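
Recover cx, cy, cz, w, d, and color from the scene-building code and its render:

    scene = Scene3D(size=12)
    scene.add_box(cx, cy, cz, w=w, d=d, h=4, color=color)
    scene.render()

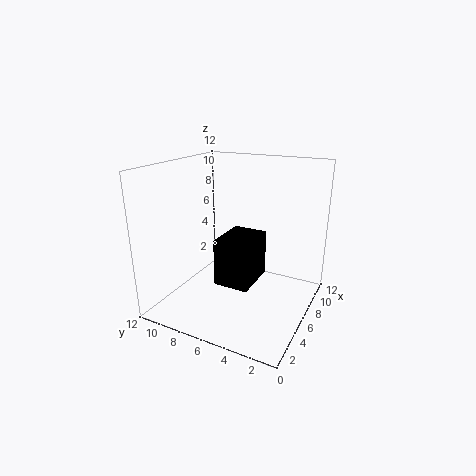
cx = 4.5; cy = 4.5; cz = 2; w = 4; d = 3; color = 'black'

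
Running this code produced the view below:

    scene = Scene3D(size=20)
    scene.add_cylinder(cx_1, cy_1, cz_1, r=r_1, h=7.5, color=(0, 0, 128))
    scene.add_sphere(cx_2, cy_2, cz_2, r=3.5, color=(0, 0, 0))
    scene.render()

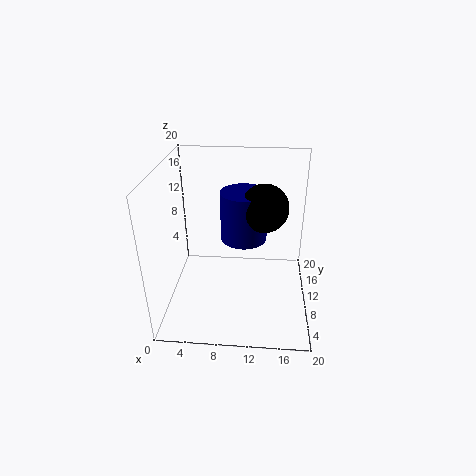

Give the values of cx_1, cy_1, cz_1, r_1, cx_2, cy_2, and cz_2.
cx_1 = 10.5
cy_1 = 14.5
cz_1 = 7.5
r_1 = 3.5
cx_2 = 13.5
cy_2 = 13.5
cz_2 = 13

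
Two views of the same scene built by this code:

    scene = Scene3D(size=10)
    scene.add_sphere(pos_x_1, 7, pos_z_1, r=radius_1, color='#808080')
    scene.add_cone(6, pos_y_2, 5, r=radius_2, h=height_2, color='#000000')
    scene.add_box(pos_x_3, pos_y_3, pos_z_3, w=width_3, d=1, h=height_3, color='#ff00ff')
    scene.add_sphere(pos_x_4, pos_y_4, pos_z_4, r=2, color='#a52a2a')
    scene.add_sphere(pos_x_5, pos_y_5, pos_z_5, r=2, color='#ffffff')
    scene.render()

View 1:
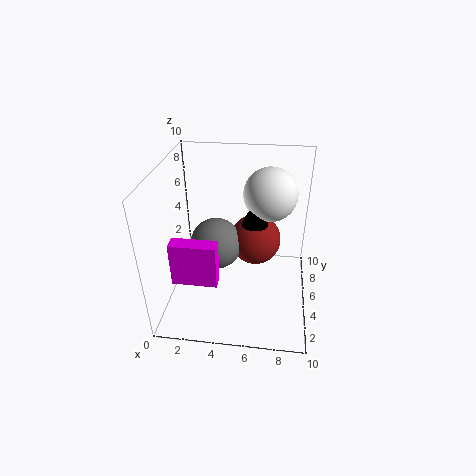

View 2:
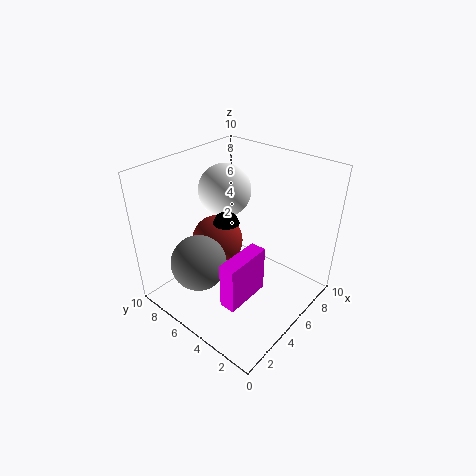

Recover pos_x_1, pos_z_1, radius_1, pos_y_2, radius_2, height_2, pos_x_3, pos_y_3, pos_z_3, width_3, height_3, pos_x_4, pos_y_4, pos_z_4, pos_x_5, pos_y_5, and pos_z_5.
pos_x_1 = 3, pos_z_1 = 3, radius_1 = 2, pos_y_2 = 7, radius_2 = 1, height_2 = 2, pos_x_3 = 1, pos_y_3 = 2, pos_z_3 = 3, width_3 = 3, height_3 = 3, pos_x_4 = 6, pos_y_4 = 8, pos_z_4 = 3, pos_x_5 = 7, pos_y_5 = 8, pos_z_5 = 7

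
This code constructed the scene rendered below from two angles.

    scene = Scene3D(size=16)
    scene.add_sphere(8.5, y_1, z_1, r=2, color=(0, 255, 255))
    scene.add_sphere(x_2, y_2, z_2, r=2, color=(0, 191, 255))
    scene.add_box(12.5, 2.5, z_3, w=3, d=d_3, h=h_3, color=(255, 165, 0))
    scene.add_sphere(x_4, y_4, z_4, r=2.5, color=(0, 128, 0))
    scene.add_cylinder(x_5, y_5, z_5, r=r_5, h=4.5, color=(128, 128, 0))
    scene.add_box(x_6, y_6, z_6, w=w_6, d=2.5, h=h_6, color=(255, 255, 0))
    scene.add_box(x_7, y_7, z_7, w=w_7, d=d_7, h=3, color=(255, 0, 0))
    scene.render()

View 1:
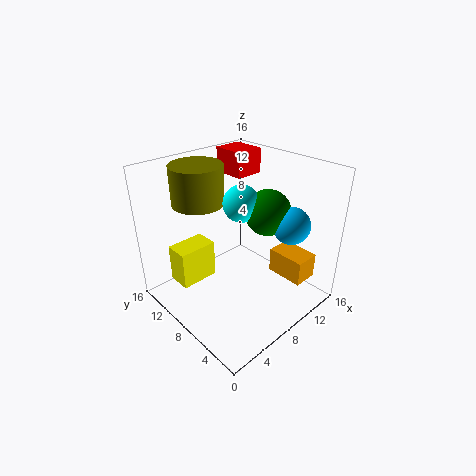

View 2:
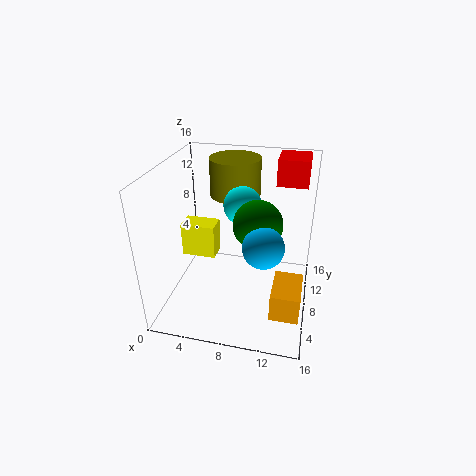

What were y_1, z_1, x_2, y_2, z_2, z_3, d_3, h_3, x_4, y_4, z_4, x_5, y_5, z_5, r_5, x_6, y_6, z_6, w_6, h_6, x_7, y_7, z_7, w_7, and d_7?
y_1 = 8, z_1 = 12, x_2 = 11.5, y_2 = 3.5, z_2 = 10, z_3 = 2, d_3 = 4.5, h_3 = 3, x_4 = 10.5, y_4 = 6, z_4 = 11, x_5 = 6.5, y_5 = 13, z_5 = 11, r_5 = 3, x_6 = 1, y_6 = 8.5, z_6 = 4.5, w_6 = 4, h_6 = 4, x_7 = 11.5, y_7 = 11.5, z_7 = 13, w_7 = 3.5, d_7 = 4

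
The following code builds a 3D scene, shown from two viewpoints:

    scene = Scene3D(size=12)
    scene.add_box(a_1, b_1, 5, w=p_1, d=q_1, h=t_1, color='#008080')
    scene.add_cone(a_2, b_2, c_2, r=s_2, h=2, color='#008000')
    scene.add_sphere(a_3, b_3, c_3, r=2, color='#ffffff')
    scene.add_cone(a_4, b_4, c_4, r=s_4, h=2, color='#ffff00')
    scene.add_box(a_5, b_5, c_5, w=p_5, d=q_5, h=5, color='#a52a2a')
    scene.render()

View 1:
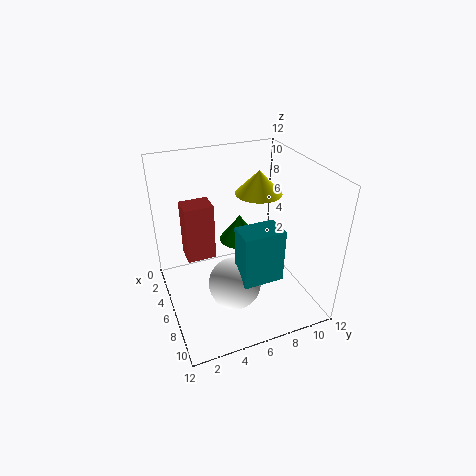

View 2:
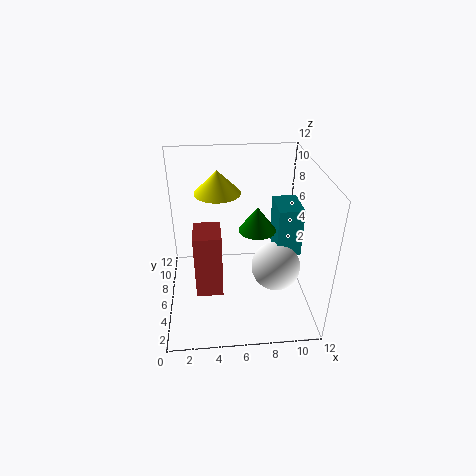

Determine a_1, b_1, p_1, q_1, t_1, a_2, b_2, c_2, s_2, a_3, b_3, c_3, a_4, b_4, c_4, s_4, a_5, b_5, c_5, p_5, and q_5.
a_1 = 9; b_1 = 4.5; p_1 = 2; q_1 = 3; t_1 = 4; a_2 = 7.5; b_2 = 5.5; c_2 = 7; s_2 = 1.5; a_3 = 9; b_3 = 4.5; c_3 = 4; a_4 = 4.5; b_4 = 8.5; c_4 = 9; s_4 = 2; a_5 = 2.5; b_5 = 2; c_5 = 3.5; p_5 = 2; q_5 = 2.5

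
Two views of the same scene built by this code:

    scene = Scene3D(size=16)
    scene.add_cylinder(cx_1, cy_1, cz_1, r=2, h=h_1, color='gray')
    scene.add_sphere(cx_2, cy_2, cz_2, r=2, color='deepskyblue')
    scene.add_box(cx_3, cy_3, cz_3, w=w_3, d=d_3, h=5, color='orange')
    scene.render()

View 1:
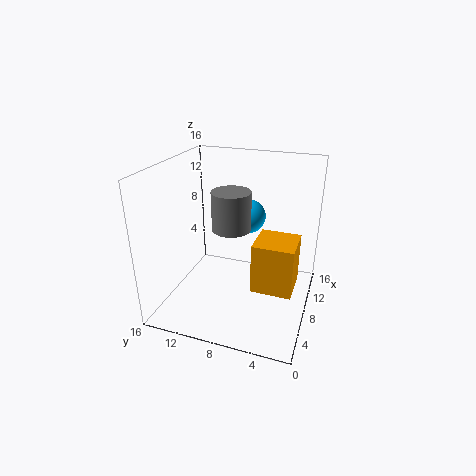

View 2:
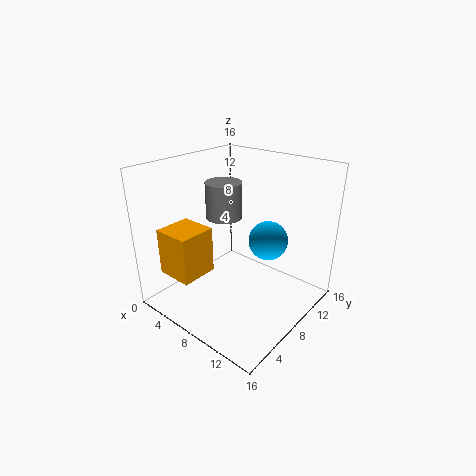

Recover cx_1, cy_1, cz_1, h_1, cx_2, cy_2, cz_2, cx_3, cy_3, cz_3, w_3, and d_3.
cx_1 = 6
cy_1 = 8
cz_1 = 10
h_1 = 4
cx_2 = 12
cy_2 = 8
cz_2 = 9
cx_3 = 3
cy_3 = 1
cz_3 = 5
w_3 = 4
d_3 = 4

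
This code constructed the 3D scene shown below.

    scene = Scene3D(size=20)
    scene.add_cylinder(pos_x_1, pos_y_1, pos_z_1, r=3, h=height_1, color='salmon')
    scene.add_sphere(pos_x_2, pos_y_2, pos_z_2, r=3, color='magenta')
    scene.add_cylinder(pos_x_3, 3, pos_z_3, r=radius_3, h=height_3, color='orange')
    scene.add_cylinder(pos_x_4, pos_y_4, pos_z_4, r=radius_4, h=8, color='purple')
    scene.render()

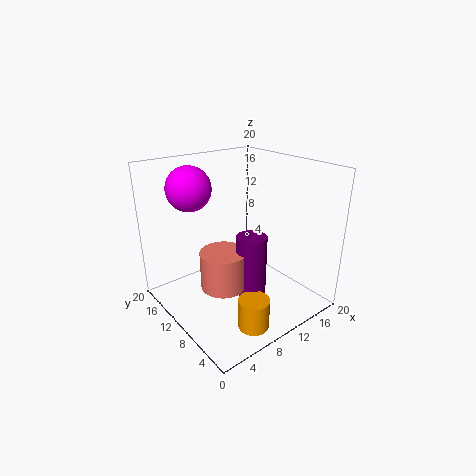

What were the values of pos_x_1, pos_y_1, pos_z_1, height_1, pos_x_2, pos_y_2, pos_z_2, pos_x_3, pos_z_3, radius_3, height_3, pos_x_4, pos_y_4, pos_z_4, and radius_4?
pos_x_1 = 6; pos_y_1 = 8; pos_z_1 = 5; height_1 = 5; pos_x_2 = 5; pos_y_2 = 14; pos_z_2 = 17; pos_x_3 = 7; pos_z_3 = 1; radius_3 = 2; height_3 = 4; pos_x_4 = 9; pos_y_4 = 6; pos_z_4 = 4; radius_4 = 2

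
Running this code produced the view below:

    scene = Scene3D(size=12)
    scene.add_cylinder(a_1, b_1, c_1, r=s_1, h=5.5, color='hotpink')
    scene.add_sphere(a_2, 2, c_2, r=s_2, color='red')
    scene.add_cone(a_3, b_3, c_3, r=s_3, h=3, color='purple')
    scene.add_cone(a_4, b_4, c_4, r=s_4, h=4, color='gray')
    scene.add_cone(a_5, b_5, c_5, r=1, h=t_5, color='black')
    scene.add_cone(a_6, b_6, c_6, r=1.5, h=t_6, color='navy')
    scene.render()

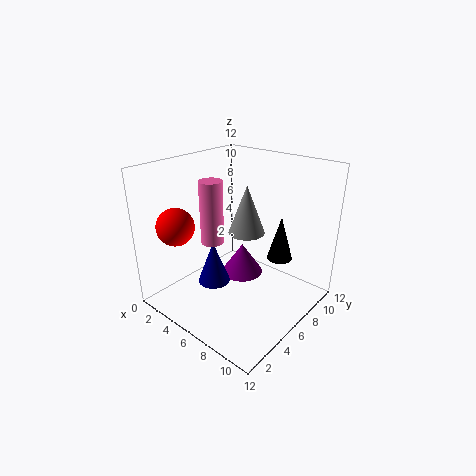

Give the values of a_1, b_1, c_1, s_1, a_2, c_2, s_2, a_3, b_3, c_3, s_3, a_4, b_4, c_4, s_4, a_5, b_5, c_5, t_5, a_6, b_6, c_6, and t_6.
a_1 = 3.5; b_1 = 5.5; c_1 = 5; s_1 = 1; a_2 = 3; c_2 = 7.5; s_2 = 1.5; a_3 = 4; b_3 = 9; c_3 = 0.5; s_3 = 2; a_4 = 6.5; b_4 = 6.5; c_4 = 6.5; s_4 = 1.5; a_5 = 9.5; b_5 = 7; c_5 = 5; t_5 = 3.5; a_6 = 3; b_6 = 6; c_6 = 0.5; t_6 = 4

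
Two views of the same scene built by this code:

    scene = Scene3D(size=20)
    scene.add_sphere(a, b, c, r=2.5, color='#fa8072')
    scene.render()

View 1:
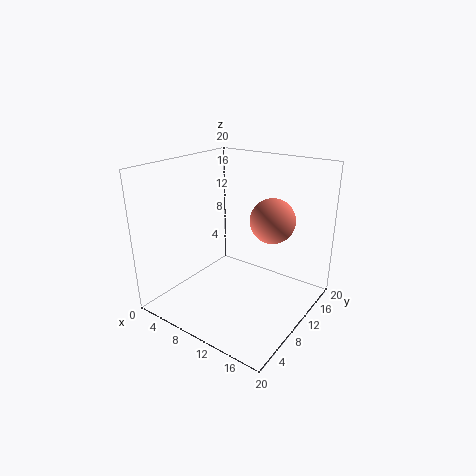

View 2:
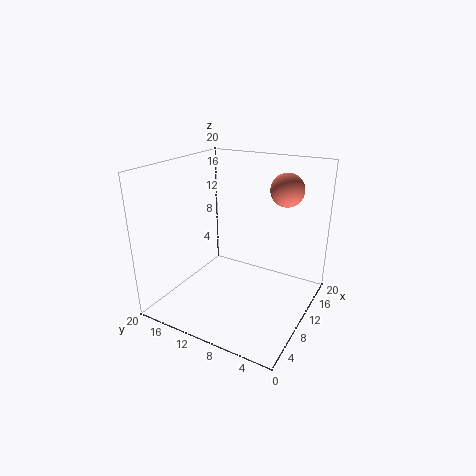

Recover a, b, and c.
a = 17.5
b = 6
c = 15.5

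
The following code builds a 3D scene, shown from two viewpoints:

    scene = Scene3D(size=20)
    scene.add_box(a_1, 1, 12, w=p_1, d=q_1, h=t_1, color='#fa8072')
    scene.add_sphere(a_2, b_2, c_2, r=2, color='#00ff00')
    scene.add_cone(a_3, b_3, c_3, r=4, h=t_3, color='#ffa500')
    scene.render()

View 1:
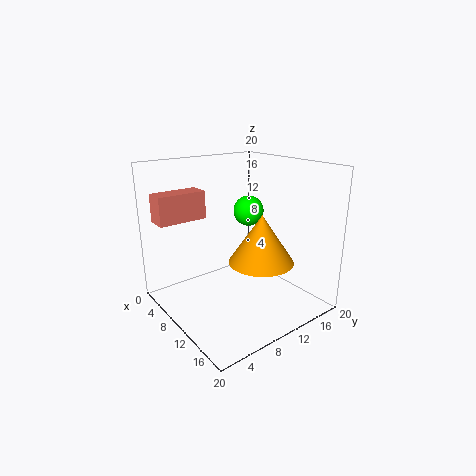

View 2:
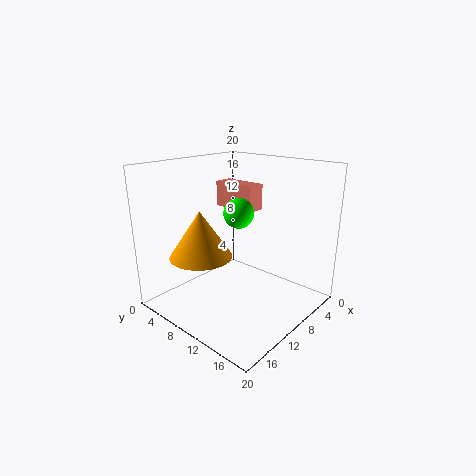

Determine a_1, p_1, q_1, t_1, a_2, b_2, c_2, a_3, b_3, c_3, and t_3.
a_1 = 2, p_1 = 3, q_1 = 7, t_1 = 4, a_2 = 11, b_2 = 11, c_2 = 14, a_3 = 16, b_3 = 9, c_3 = 9, t_3 = 6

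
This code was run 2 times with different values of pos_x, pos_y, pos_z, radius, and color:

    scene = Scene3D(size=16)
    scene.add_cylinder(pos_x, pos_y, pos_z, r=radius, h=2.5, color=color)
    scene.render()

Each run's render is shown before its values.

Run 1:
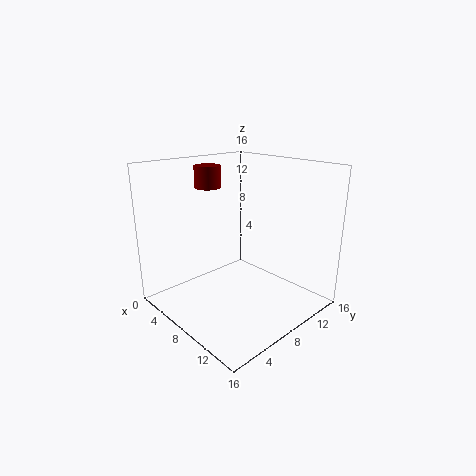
pos_x = 3.5
pos_y = 7.5
pos_z = 13
radius = 1.5
color = 'maroon'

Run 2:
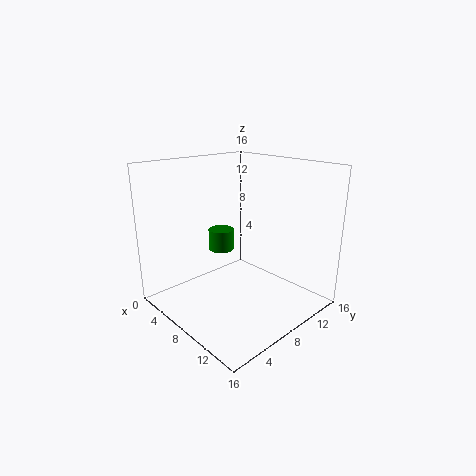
pos_x = 4.5
pos_y = 8.5
pos_z = 5.5
radius = 1.5
color = 'green'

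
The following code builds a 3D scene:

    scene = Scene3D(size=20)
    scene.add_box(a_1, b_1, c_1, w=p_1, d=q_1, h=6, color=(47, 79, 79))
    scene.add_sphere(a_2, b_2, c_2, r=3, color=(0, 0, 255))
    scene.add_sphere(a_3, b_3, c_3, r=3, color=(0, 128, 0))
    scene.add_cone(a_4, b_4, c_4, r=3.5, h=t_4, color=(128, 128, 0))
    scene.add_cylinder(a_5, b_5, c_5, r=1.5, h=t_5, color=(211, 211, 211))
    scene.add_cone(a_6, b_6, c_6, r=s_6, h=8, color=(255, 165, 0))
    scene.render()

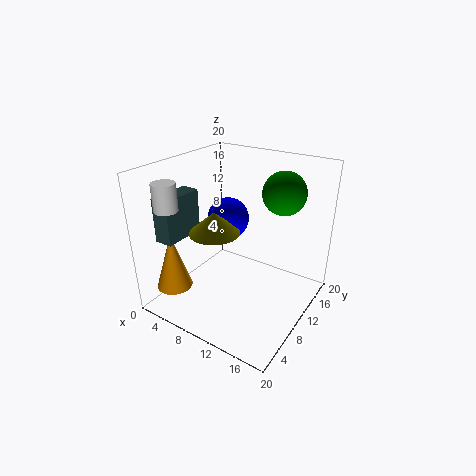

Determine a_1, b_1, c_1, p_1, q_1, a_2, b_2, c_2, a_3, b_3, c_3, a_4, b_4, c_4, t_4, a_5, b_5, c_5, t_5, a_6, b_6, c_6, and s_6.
a_1 = 2
b_1 = 2.5
c_1 = 10.5
p_1 = 2.5
q_1 = 6
a_2 = 7
b_2 = 12
c_2 = 11.5
a_3 = 14.5
b_3 = 14.5
c_3 = 16
a_4 = 7.5
b_4 = 8
c_4 = 11
t_4 = 3
a_5 = 4.5
b_5 = 2.5
c_5 = 15.5
t_5 = 3.5
a_6 = 3
b_6 = 4
c_6 = 3
s_6 = 2.5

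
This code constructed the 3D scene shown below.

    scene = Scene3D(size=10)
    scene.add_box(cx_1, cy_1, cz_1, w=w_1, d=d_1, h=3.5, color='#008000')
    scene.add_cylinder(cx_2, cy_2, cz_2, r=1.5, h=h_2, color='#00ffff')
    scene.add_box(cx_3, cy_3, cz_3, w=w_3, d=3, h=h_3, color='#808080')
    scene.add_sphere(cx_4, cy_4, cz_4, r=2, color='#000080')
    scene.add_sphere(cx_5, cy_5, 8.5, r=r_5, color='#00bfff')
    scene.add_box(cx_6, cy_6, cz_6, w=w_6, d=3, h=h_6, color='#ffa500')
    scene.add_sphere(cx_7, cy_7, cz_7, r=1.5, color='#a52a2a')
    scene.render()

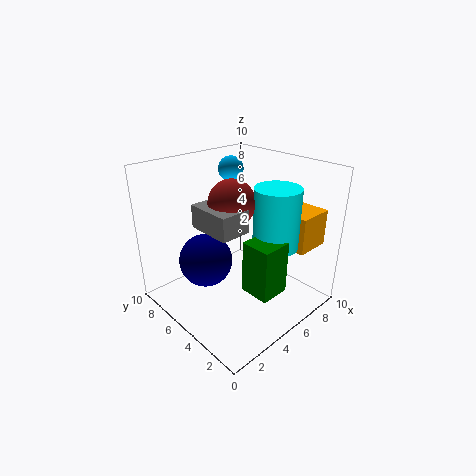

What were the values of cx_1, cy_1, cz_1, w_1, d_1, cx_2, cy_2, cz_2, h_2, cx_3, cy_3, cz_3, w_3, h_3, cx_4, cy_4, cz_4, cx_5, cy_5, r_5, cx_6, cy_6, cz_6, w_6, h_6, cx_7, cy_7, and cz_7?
cx_1 = 3.5; cy_1 = 1; cz_1 = 2.5; w_1 = 2; d_1 = 2; cx_2 = 6; cy_2 = 2.5; cz_2 = 5; h_2 = 4; cx_3 = 2; cy_3 = 3; cz_3 = 6.5; w_3 = 2; h_3 = 1.5; cx_4 = 4; cy_4 = 7.5; cz_4 = 2.5; cx_5 = 8; cy_5 = 9; r_5 = 1; cx_6 = 7; cy_6 = 1; cz_6 = 4.5; w_6 = 2.5; h_6 = 2.5; cx_7 = 4; cy_7 = 4.5; cz_7 = 8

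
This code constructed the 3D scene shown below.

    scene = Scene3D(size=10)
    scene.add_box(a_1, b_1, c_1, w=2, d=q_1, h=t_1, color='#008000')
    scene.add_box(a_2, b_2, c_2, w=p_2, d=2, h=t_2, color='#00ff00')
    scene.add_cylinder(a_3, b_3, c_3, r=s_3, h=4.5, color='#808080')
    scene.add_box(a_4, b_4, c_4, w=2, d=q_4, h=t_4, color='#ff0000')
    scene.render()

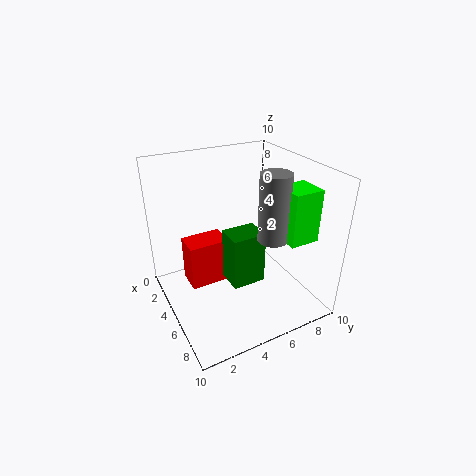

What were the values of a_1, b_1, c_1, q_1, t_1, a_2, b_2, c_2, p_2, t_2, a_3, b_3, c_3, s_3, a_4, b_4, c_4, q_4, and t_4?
a_1 = 3.5
b_1 = 4.5
c_1 = 1
q_1 = 2.5
t_1 = 4
a_2 = 6.5
b_2 = 7
c_2 = 5.5
p_2 = 2
t_2 = 3.5
a_3 = 7
b_3 = 6.5
c_3 = 5.5
s_3 = 1
a_4 = 1.5
b_4 = 2
c_4 = 0.5
q_4 = 3
t_4 = 3.5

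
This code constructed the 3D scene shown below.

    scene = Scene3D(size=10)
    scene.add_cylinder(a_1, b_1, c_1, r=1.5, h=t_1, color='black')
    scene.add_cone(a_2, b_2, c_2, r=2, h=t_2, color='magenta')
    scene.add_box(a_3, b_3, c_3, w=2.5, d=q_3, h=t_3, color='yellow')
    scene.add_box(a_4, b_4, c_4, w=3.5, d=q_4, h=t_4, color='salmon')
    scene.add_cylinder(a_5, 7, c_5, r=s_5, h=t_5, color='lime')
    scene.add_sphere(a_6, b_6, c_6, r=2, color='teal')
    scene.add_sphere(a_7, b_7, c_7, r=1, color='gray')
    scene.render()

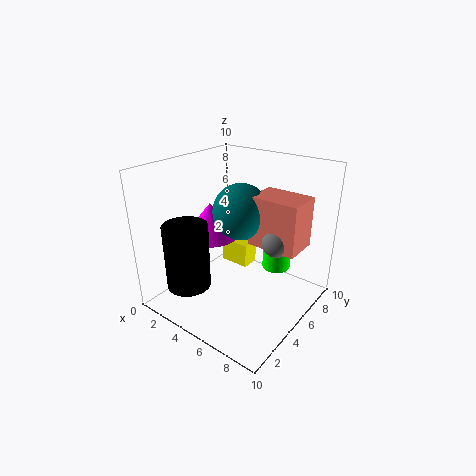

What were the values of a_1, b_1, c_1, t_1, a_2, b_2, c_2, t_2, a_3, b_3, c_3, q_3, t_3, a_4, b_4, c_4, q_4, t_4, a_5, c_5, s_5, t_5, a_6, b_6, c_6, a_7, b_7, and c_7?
a_1 = 3; b_1 = 2; c_1 = 2; t_1 = 4.5; a_2 = 2.5; b_2 = 5; c_2 = 4.5; t_2 = 2.5; a_3 = 1; b_3 = 8; c_3 = 0.5; q_3 = 1.5; t_3 = 2; a_4 = 5.5; b_4 = 5.5; c_4 = 4.5; q_4 = 2.5; t_4 = 3.5; a_5 = 7; c_5 = 2.5; s_5 = 1; t_5 = 2.5; a_6 = 4.5; b_6 = 6; c_6 = 6.5; a_7 = 7.5; b_7 = 6; c_7 = 5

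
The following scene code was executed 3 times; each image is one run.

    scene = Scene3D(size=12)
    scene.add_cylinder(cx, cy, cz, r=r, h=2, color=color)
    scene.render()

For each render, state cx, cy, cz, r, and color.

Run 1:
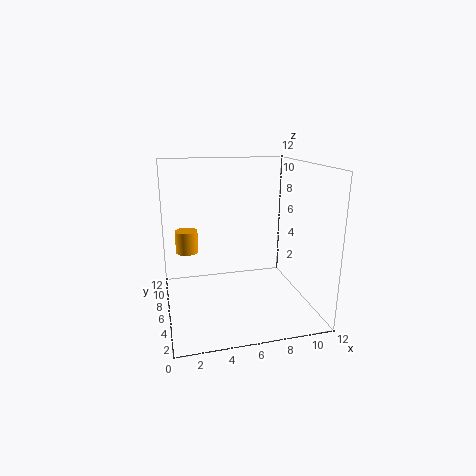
cx = 2; cy = 9; cz = 4; r = 1; color = 'orange'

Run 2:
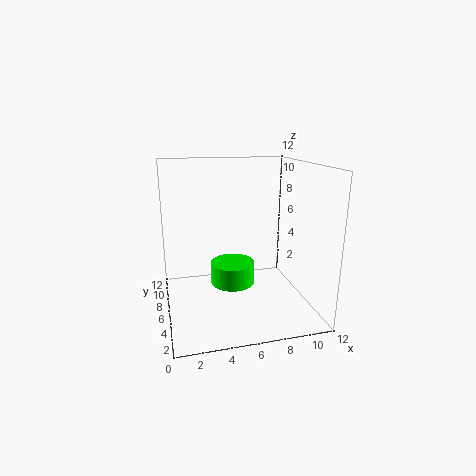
cx = 6; cy = 8; cz = 1; r = 2; color = 'lime'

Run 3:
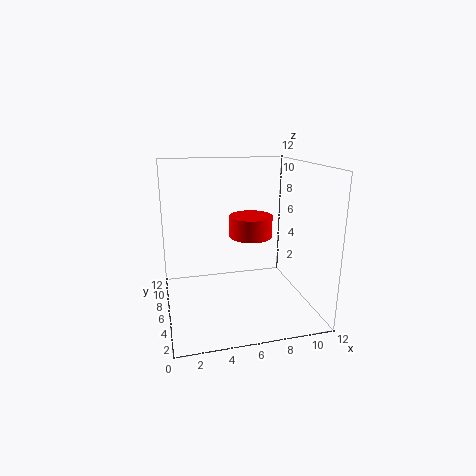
cx = 8; cy = 9; cz = 5; r = 2; color = 'red'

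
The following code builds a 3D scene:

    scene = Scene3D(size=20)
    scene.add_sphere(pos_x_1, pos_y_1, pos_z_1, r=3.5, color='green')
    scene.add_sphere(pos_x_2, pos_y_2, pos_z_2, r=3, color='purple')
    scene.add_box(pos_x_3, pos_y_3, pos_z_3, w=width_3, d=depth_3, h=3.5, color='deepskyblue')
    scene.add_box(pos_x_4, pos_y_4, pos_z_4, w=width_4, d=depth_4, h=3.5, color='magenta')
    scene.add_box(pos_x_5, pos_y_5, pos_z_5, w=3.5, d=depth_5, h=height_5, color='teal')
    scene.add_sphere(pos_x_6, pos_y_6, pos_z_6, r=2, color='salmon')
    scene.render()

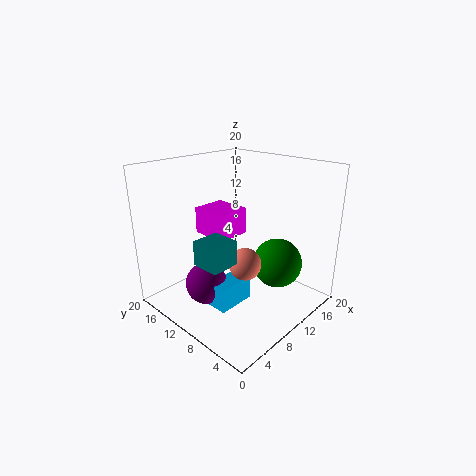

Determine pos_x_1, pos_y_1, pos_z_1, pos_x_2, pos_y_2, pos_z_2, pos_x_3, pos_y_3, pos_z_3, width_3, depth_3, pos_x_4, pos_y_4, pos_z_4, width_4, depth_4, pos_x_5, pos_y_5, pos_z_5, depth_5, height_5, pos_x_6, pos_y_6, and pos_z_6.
pos_x_1 = 14, pos_y_1 = 6, pos_z_1 = 6, pos_x_2 = 6.5, pos_y_2 = 13, pos_z_2 = 3, pos_x_3 = 5.5, pos_y_3 = 8.5, pos_z_3 = 0.5, width_3 = 5.5, depth_3 = 3, pos_x_4 = 6, pos_y_4 = 9, pos_z_4 = 11, width_4 = 4.5, depth_4 = 5, pos_x_5 = 1, pos_y_5 = 5, pos_z_5 = 10, depth_5 = 3.5, height_5 = 3, pos_x_6 = 6.5, pos_y_6 = 5.5, pos_z_6 = 9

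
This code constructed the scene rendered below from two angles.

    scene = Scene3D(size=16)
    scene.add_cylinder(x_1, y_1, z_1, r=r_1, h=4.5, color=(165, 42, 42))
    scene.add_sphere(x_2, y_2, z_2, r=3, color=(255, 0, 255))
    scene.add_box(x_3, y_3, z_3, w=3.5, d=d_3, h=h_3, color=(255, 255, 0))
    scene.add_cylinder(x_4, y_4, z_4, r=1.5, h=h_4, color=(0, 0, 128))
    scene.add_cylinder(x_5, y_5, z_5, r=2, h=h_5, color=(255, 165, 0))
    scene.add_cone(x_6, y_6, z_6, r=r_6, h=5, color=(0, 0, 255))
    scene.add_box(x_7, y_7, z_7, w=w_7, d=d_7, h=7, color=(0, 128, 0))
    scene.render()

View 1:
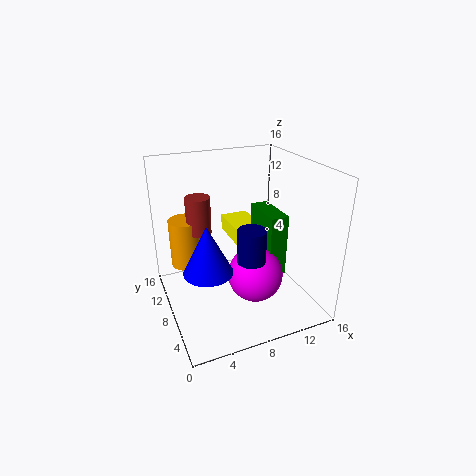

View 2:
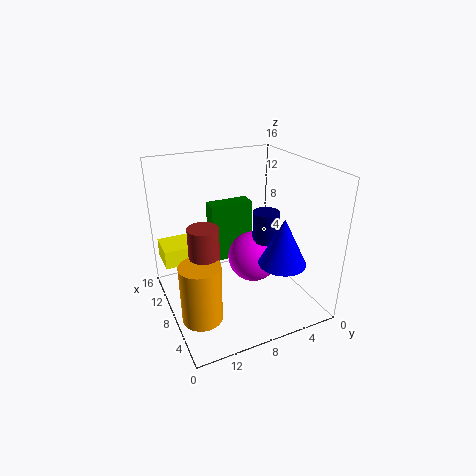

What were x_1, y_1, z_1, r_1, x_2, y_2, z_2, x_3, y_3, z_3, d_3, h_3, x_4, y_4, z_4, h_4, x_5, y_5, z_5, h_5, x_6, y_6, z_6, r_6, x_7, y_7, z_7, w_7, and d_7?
x_1 = 5, y_1 = 13, z_1 = 7, r_1 = 1.5, x_2 = 9, y_2 = 5.5, z_2 = 4.5, x_3 = 9, y_3 = 10.5, z_3 = 5.5, d_3 = 5.5, h_3 = 2, x_4 = 8, y_4 = 4.5, z_4 = 7, h_4 = 3.5, x_5 = 3.5, y_5 = 14, z_5 = 2.5, h_5 = 6, x_6 = 3.5, y_6 = 5, z_6 = 6.5, r_6 = 2.5, x_7 = 10.5, y_7 = 5, z_7 = 4, w_7 = 2, d_7 = 5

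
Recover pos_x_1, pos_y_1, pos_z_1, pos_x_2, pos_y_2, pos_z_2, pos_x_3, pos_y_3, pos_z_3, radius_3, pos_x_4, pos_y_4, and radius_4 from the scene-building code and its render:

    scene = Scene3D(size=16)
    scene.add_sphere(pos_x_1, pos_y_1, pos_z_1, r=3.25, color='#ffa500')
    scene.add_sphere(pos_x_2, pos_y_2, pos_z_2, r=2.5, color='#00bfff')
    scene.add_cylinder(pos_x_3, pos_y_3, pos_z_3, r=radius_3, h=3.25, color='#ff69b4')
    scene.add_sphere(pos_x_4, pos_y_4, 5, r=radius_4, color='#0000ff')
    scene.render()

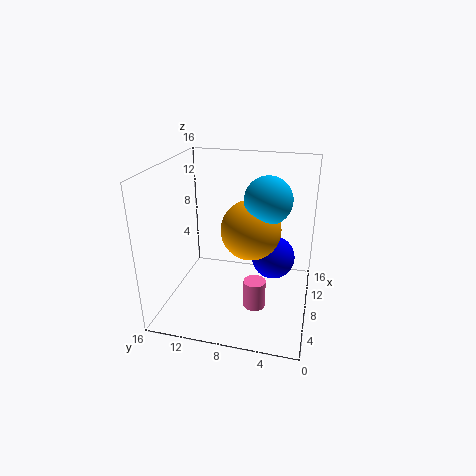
pos_x_1 = 7.75, pos_y_1 = 6.5, pos_z_1 = 9.25, pos_x_2 = 7.75, pos_y_2 = 4.75, pos_z_2 = 12.75, pos_x_3 = 6.75, pos_y_3 = 5.75, pos_z_3 = 0.25, radius_3 = 1.25, pos_x_4 = 10, pos_y_4 = 4.25, radius_4 = 2.5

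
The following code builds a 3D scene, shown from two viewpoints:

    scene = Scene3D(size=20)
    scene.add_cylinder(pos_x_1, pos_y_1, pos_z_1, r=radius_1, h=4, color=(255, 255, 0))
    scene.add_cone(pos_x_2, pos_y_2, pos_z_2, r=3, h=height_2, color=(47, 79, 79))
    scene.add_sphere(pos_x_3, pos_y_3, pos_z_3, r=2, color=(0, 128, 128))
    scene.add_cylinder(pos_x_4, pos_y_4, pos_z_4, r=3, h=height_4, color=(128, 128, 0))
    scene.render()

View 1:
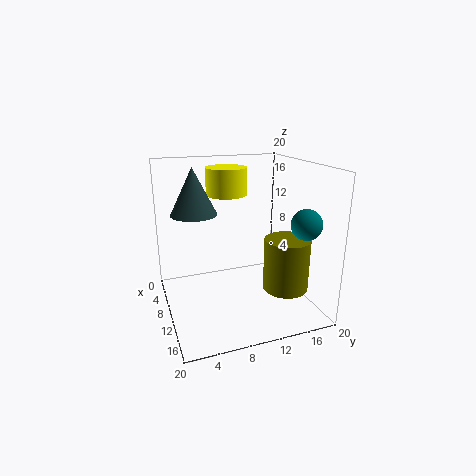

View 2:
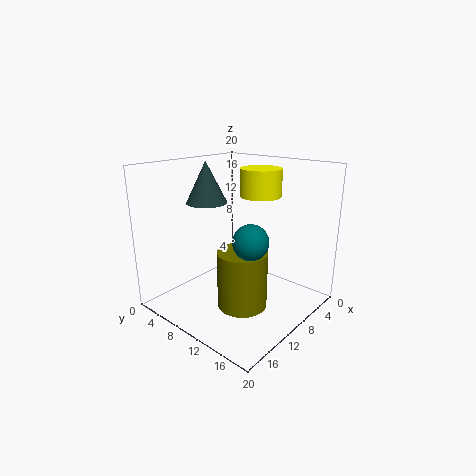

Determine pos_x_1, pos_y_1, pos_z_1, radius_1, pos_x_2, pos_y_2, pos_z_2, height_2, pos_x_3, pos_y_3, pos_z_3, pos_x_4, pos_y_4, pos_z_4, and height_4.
pos_x_1 = 5, pos_y_1 = 10, pos_z_1 = 15, radius_1 = 3, pos_x_2 = 10, pos_y_2 = 4, pos_z_2 = 14, height_2 = 6, pos_x_3 = 16, pos_y_3 = 17, pos_z_3 = 13, pos_x_4 = 15, pos_y_4 = 15, pos_z_4 = 4, height_4 = 7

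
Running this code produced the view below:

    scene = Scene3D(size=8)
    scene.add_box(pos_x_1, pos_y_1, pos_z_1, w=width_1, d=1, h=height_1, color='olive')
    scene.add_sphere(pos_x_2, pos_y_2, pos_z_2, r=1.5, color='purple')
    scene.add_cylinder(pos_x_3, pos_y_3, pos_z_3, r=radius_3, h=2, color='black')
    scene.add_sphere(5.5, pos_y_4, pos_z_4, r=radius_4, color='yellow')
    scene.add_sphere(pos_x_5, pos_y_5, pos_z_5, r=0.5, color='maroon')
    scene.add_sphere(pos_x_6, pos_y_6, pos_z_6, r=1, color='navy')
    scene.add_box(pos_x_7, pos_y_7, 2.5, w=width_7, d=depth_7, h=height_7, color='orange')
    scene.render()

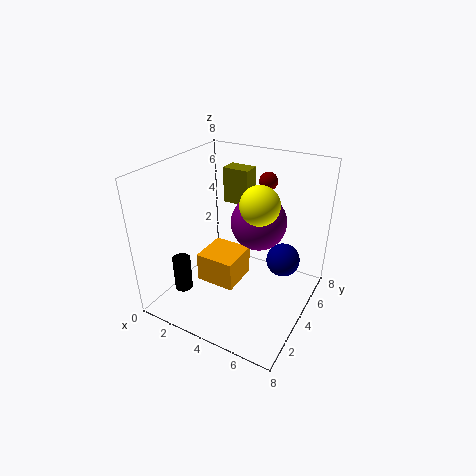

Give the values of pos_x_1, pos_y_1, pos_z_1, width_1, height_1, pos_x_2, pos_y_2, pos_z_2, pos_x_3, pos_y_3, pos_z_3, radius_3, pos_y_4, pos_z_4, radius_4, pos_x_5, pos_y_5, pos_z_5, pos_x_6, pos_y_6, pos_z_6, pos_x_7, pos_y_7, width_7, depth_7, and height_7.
pos_x_1 = 2.5
pos_y_1 = 5
pos_z_1 = 5.5
width_1 = 1.5
height_1 = 2
pos_x_2 = 5
pos_y_2 = 4.5
pos_z_2 = 5
pos_x_3 = 1.5
pos_y_3 = 2
pos_z_3 = 1
radius_3 = 0.5
pos_y_4 = 3.5
pos_z_4 = 6.5
radius_4 = 1
pos_x_5 = 5
pos_y_5 = 5.5
pos_z_5 = 7
pos_x_6 = 6
pos_y_6 = 6
pos_z_6 = 2
pos_x_7 = 3
pos_y_7 = 1.5
width_7 = 2
depth_7 = 2
height_7 = 1.5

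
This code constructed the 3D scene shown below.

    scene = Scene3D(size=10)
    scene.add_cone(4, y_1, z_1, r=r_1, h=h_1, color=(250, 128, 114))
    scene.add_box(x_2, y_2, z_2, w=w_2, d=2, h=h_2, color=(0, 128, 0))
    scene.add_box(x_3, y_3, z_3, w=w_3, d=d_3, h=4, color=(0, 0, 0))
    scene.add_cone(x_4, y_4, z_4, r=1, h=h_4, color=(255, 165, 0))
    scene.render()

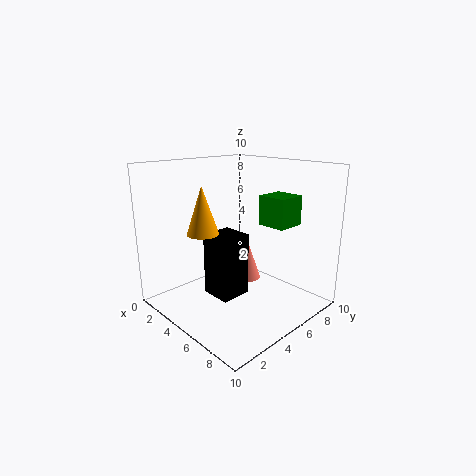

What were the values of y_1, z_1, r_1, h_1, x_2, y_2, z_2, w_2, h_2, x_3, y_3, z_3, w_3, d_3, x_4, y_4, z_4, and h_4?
y_1 = 7, z_1 = 1, r_1 = 1, h_1 = 3, x_2 = 6, y_2 = 6, z_2 = 6, w_2 = 2, h_2 = 2, x_3 = 5, y_3 = 2, z_3 = 2, w_3 = 2, d_3 = 2, x_4 = 5, y_4 = 2, z_4 = 6, h_4 = 3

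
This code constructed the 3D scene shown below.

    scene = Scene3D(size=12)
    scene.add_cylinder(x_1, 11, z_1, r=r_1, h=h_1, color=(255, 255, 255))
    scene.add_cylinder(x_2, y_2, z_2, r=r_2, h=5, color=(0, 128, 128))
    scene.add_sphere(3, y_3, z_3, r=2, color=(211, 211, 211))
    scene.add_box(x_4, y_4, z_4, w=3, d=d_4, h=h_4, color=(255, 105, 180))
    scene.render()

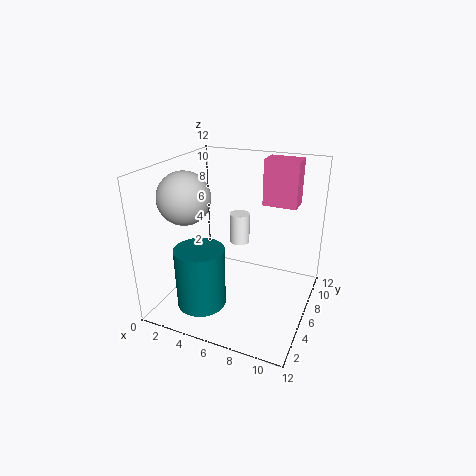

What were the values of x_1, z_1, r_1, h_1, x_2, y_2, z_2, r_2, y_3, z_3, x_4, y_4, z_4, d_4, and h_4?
x_1 = 4; z_1 = 3; r_1 = 1; h_1 = 3; x_2 = 4; y_2 = 3; z_2 = 1; r_2 = 2; y_3 = 3; z_3 = 10; x_4 = 7; y_4 = 9; z_4 = 8; d_4 = 2; h_4 = 4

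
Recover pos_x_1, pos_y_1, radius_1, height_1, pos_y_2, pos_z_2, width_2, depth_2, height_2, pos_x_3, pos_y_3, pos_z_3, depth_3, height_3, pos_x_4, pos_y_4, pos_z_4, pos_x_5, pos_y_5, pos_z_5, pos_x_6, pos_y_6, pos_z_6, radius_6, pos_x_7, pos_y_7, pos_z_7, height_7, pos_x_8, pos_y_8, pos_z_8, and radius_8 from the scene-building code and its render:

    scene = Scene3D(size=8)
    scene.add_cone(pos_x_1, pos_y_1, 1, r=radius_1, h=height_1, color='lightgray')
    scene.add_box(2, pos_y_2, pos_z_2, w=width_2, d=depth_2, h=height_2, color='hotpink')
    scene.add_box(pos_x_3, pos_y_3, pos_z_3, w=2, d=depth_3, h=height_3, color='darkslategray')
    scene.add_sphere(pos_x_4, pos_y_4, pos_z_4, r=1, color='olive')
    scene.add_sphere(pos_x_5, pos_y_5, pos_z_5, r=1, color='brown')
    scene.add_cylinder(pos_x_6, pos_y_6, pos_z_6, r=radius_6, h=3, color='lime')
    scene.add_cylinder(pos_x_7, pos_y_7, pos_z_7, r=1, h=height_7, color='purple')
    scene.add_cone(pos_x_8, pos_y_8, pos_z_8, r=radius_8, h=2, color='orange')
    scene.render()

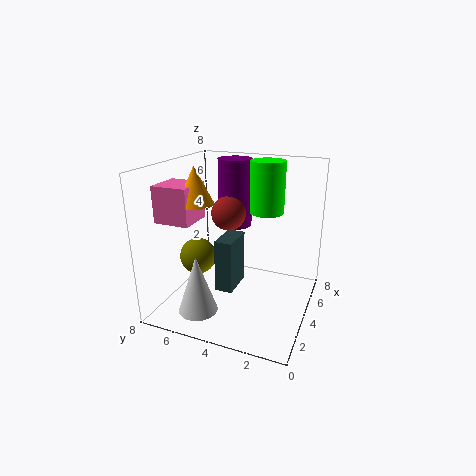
pos_x_1 = 1; pos_y_1 = 5; radius_1 = 1; height_1 = 3; pos_y_2 = 6; pos_z_2 = 5; width_2 = 2; depth_2 = 2; height_2 = 2; pos_x_3 = 3; pos_y_3 = 4; pos_z_3 = 1; depth_3 = 1; height_3 = 3; pos_x_4 = 3; pos_y_4 = 6; pos_z_4 = 3; pos_x_5 = 5; pos_y_5 = 5; pos_z_5 = 5; pos_x_6 = 6; pos_y_6 = 3; pos_z_6 = 5; radius_6 = 1; pos_x_7 = 6; pos_y_7 = 5; pos_z_7 = 4; height_7 = 4; pos_x_8 = 3; pos_y_8 = 6; pos_z_8 = 6; radius_8 = 1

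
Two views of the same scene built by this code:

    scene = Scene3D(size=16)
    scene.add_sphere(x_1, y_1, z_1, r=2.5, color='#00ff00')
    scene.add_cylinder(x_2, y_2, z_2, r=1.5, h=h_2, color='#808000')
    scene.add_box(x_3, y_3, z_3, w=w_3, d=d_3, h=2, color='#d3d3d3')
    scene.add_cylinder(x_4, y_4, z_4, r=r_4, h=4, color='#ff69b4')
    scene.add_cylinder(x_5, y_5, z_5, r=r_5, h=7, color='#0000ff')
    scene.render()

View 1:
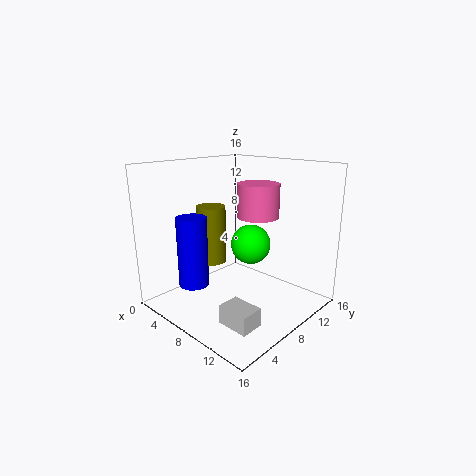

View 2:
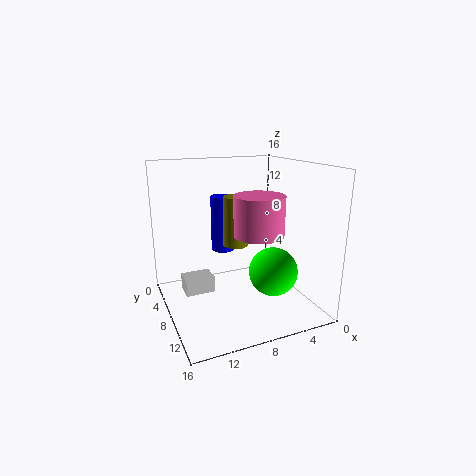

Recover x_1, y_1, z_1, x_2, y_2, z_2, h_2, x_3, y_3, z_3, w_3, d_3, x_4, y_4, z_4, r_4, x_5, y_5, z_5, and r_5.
x_1 = 6, y_1 = 12.5, z_1 = 5.5, x_2 = 7, y_2 = 5, z_2 = 6, h_2 = 6, x_3 = 10, y_3 = 3, z_3 = 0.5, w_3 = 3.5, d_3 = 2.5, x_4 = 7.5, y_4 = 12, z_4 = 9.5, r_4 = 2.5, x_5 = 7.5, y_5 = 2, z_5 = 4.5, r_5 = 1.5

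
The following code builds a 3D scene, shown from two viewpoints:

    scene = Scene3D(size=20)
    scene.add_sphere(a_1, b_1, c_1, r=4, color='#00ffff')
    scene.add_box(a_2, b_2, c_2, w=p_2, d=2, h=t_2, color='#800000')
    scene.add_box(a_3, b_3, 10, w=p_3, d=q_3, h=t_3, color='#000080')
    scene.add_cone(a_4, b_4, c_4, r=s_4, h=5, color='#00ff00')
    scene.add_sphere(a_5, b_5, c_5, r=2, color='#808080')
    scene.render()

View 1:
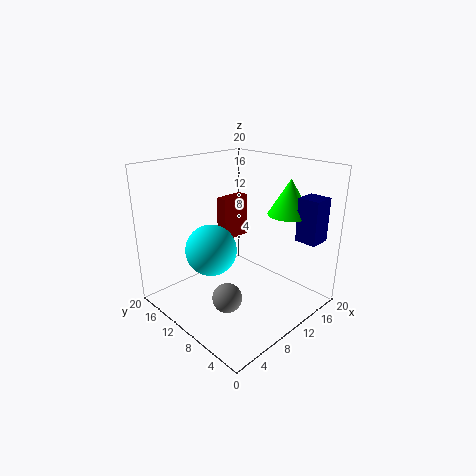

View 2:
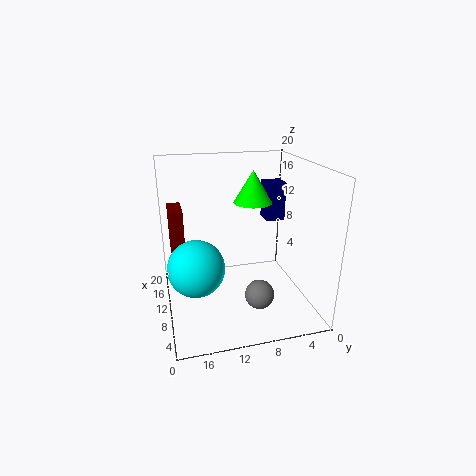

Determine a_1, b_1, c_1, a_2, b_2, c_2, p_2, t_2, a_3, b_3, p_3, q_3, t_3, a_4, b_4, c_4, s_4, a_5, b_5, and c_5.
a_1 = 10
b_1 = 16
c_1 = 6
a_2 = 14
b_2 = 17
c_2 = 6
p_2 = 5
t_2 = 7
a_3 = 15
b_3 = 1
p_3 = 3
q_3 = 3
t_3 = 6
a_4 = 16
b_4 = 6
c_4 = 13
s_4 = 3
a_5 = 6
b_5 = 8
c_5 = 3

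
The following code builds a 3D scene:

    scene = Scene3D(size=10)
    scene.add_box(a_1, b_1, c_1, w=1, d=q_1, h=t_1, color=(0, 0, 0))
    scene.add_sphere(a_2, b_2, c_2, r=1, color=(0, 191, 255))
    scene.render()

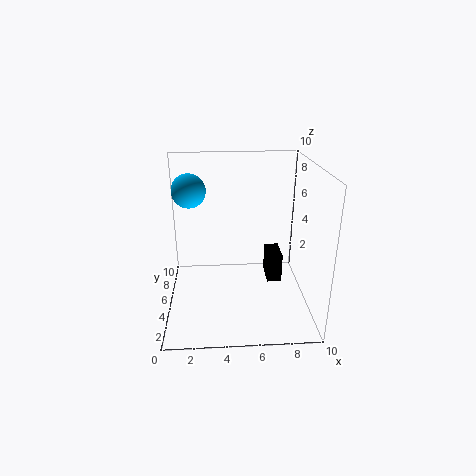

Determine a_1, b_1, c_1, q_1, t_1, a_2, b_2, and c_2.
a_1 = 7, b_1 = 4, c_1 = 2, q_1 = 2, t_1 = 2, a_2 = 2, b_2 = 3, c_2 = 9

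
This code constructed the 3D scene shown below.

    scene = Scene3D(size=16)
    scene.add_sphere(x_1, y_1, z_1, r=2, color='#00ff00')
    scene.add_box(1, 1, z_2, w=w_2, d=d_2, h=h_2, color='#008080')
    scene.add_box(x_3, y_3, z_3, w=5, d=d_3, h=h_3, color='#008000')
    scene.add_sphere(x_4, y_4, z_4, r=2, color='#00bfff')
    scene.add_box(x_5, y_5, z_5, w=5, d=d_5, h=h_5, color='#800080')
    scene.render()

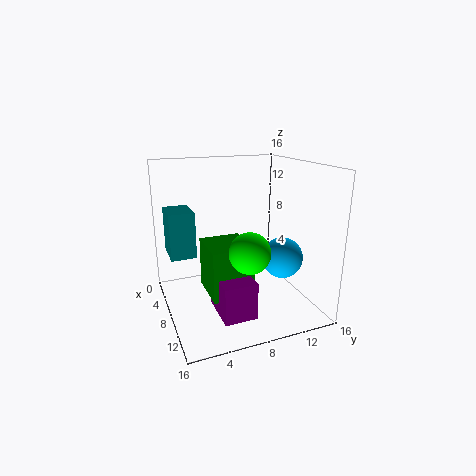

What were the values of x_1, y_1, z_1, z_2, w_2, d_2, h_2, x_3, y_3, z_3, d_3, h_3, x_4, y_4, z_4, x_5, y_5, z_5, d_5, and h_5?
x_1 = 13.5, y_1 = 7, z_1 = 8.5, z_2 = 5, w_2 = 4, d_2 = 3, h_2 = 5.5, x_3 = 6.5, y_3 = 4, z_3 = 2.5, d_3 = 4.5, h_3 = 5.5, x_4 = 13.5, y_4 = 10.5, z_4 = 7.5, x_5 = 8.5, y_5 = 4.5, z_5 = 1, d_5 = 3.5, h_5 = 4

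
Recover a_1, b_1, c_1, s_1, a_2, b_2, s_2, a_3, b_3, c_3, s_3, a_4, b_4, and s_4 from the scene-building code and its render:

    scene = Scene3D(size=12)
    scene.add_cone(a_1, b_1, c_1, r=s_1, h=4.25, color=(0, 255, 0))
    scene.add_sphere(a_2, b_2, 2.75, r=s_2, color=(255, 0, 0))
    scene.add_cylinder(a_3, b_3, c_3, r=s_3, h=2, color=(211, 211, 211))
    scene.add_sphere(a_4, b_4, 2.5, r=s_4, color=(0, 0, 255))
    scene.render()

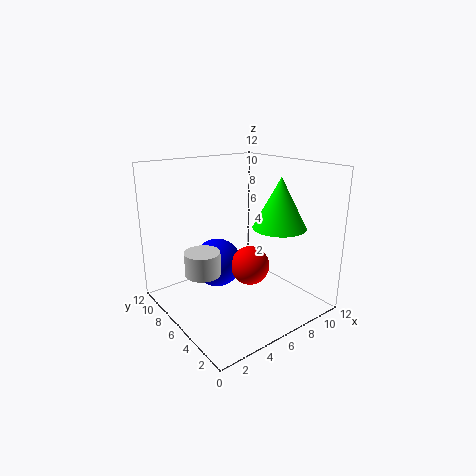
a_1 = 9, b_1 = 4.25, c_1 = 6.75, s_1 = 2.25, a_2 = 7.75, b_2 = 6.5, s_2 = 1.75, a_3 = 3.25, b_3 = 7.25, c_3 = 3, s_3 = 1.5, a_4 = 6, b_4 = 9.25, s_4 = 2.25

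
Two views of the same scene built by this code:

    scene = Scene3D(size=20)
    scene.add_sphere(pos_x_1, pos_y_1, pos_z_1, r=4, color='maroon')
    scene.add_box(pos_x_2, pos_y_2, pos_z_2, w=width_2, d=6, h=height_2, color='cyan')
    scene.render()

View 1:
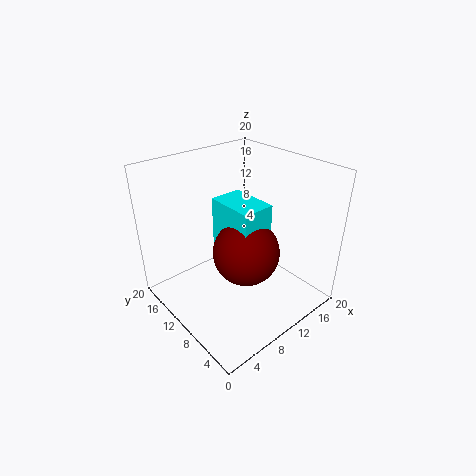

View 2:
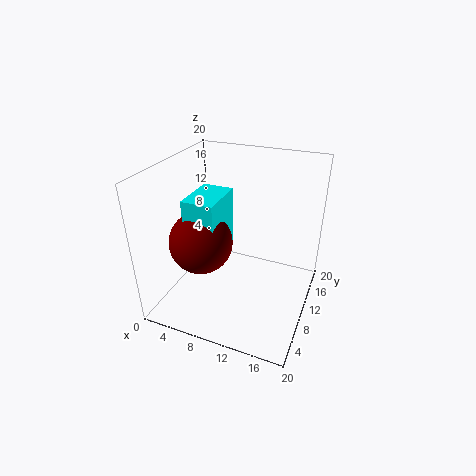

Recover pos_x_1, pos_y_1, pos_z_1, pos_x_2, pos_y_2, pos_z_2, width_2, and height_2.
pos_x_1 = 7
pos_y_1 = 5
pos_z_1 = 11.5
pos_x_2 = 5.5
pos_y_2 = 3.5
pos_z_2 = 9.5
width_2 = 4
height_2 = 8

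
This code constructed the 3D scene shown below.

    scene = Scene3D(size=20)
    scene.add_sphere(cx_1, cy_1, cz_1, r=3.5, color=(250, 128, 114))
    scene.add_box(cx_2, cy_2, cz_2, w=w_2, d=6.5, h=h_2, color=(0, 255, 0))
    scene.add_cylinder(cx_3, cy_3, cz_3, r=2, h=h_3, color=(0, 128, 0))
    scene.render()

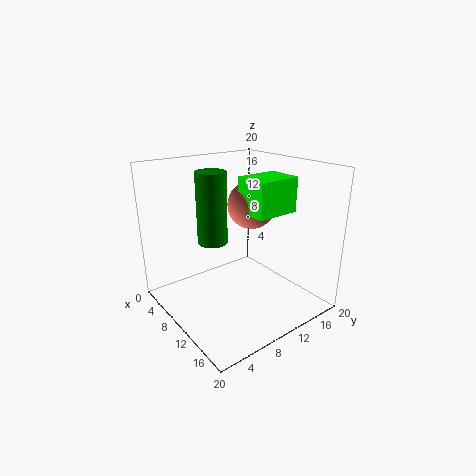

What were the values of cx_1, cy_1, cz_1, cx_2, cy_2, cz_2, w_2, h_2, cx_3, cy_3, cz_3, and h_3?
cx_1 = 8; cy_1 = 14; cz_1 = 13.5; cx_2 = 8; cy_2 = 11.5; cz_2 = 13; w_2 = 5; h_2 = 5; cx_3 = 9; cy_3 = 6.5; cz_3 = 10; h_3 = 9.5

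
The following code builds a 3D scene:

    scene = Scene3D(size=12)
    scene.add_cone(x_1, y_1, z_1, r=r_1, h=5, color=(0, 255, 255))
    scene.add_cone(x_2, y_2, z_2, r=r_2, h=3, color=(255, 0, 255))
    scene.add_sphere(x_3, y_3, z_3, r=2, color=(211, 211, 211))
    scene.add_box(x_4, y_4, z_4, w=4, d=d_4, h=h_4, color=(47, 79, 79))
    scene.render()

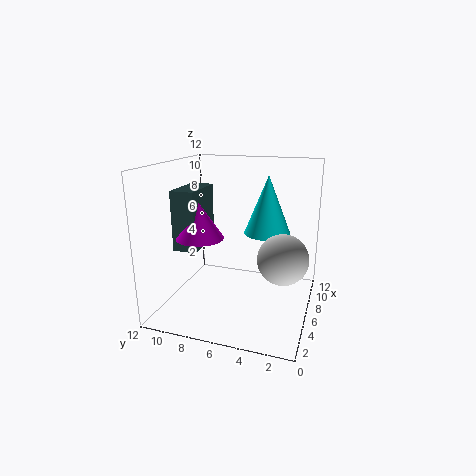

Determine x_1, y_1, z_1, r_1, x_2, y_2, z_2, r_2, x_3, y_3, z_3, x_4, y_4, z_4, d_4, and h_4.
x_1 = 8
y_1 = 4
z_1 = 6
r_1 = 2
x_2 = 5
y_2 = 9
z_2 = 6
r_2 = 2
x_3 = 5
y_3 = 2
z_3 = 5
x_4 = 4
y_4 = 9
z_4 = 5
d_4 = 2
h_4 = 5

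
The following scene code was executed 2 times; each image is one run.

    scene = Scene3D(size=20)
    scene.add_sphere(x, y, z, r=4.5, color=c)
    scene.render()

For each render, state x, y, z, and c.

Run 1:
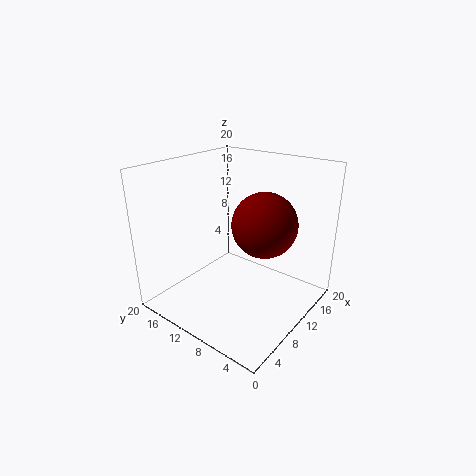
x = 12, y = 7, z = 12, c = 'maroon'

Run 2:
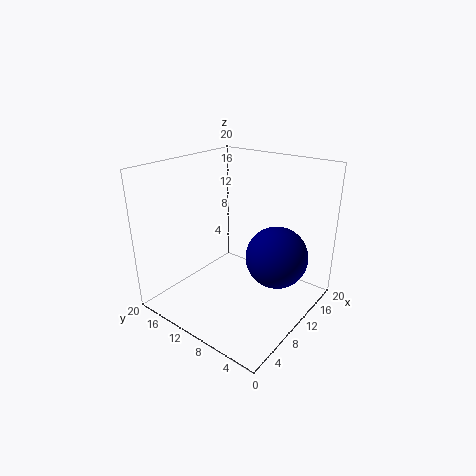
x = 14, y = 6, z = 6.5, c = 'navy'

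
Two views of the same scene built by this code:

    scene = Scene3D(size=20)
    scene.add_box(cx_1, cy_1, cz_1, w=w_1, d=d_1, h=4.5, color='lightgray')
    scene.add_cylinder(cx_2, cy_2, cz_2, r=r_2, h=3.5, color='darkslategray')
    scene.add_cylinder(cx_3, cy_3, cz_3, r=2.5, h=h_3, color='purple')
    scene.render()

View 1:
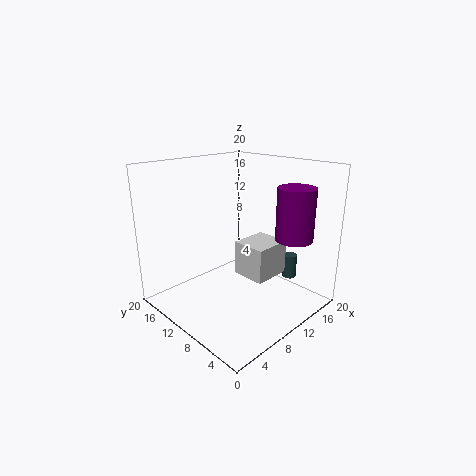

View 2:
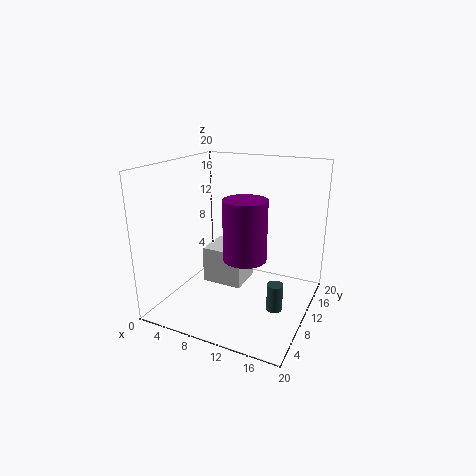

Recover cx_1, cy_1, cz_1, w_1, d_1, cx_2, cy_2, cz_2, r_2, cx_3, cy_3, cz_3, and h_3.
cx_1 = 8
cy_1 = 4
cz_1 = 6
w_1 = 5
d_1 = 4.5
cx_2 = 17
cy_2 = 6
cz_2 = 3
r_2 = 1
cx_3 = 14
cy_3 = 3.5
cz_3 = 10.5
h_3 = 7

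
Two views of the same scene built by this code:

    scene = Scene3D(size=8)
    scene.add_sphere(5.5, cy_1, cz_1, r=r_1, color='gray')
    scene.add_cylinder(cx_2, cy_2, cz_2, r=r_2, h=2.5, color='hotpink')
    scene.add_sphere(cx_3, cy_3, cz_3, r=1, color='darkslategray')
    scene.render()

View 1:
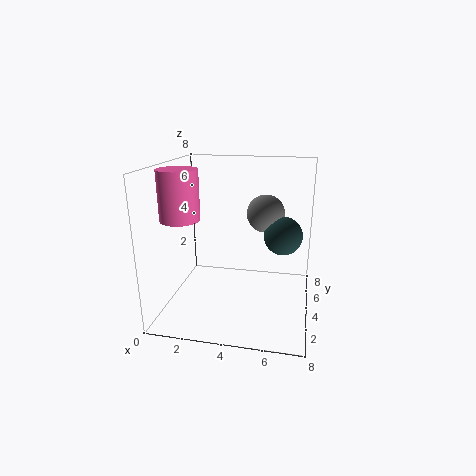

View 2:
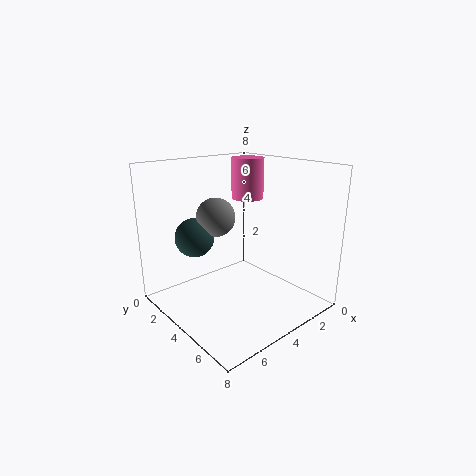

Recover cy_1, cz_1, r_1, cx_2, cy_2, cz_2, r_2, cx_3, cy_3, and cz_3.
cy_1 = 4; cz_1 = 5.5; r_1 = 1; cx_2 = 1.5; cy_2 = 2; cz_2 = 5.5; r_2 = 1; cx_3 = 6.5; cy_3 = 3.5; cz_3 = 4.5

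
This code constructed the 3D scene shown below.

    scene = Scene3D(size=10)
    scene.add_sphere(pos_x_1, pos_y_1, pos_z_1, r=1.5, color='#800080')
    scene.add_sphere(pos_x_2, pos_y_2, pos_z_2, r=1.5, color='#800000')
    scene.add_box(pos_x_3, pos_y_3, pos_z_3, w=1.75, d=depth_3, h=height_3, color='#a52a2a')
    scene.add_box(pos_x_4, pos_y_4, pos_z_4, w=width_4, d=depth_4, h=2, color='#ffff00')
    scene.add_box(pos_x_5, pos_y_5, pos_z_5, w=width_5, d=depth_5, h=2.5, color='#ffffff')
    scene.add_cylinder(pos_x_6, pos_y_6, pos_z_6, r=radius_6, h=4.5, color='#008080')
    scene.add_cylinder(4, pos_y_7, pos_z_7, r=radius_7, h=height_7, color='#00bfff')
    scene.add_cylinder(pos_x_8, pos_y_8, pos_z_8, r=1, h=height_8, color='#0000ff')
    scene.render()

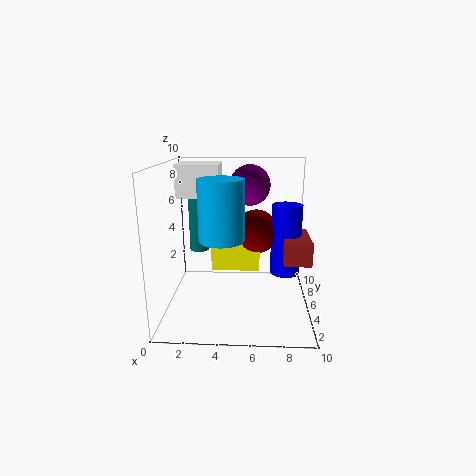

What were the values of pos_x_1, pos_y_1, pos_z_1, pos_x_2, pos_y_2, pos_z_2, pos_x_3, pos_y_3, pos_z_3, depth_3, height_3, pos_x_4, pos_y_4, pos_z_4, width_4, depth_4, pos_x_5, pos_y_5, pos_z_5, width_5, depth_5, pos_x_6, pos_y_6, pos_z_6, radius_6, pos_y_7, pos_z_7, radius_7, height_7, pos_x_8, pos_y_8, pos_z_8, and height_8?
pos_x_1 = 5.75, pos_y_1 = 7.5, pos_z_1 = 8.25, pos_x_2 = 6.25, pos_y_2 = 5, pos_z_2 = 5.5, pos_x_3 = 8, pos_y_3 = 2.5, pos_z_3 = 4, depth_3 = 3.25, height_3 = 1.5, pos_x_4 = 3.25, pos_y_4 = 4, pos_z_4 = 3, width_4 = 3.25, depth_4 = 3.5, pos_x_5 = 0.25, pos_y_5 = 7, pos_z_5 = 7.25, width_5 = 3.25, depth_5 = 2.5, pos_x_6 = 1.75, pos_y_6 = 8, pos_z_6 = 3, radius_6 = 0.75, pos_y_7 = 3.75, pos_z_7 = 5.25, radius_7 = 1.5, height_7 = 4, pos_x_8 = 8.25, pos_y_8 = 4.5, pos_z_8 = 2.75, height_8 = 4.75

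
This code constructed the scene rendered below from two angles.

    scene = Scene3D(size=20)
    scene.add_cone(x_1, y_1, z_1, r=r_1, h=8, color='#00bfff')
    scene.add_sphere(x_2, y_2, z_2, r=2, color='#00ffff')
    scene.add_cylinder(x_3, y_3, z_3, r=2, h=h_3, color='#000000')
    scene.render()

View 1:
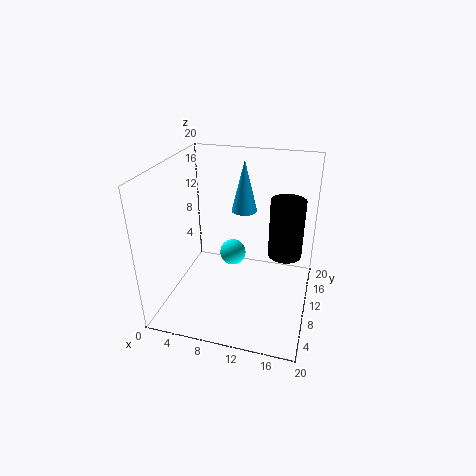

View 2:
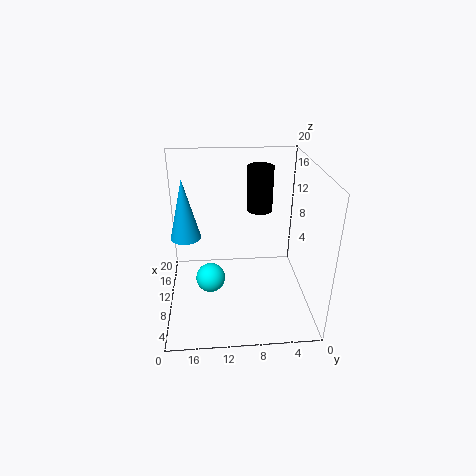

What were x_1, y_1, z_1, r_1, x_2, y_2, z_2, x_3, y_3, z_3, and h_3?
x_1 = 9; y_1 = 17; z_1 = 11; r_1 = 2; x_2 = 8; y_2 = 14; z_2 = 5; x_3 = 17; y_3 = 6; z_3 = 11; h_3 = 7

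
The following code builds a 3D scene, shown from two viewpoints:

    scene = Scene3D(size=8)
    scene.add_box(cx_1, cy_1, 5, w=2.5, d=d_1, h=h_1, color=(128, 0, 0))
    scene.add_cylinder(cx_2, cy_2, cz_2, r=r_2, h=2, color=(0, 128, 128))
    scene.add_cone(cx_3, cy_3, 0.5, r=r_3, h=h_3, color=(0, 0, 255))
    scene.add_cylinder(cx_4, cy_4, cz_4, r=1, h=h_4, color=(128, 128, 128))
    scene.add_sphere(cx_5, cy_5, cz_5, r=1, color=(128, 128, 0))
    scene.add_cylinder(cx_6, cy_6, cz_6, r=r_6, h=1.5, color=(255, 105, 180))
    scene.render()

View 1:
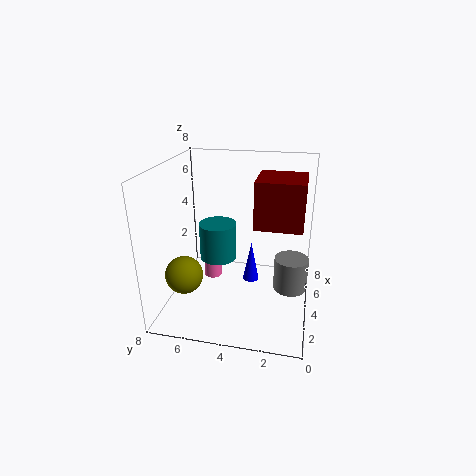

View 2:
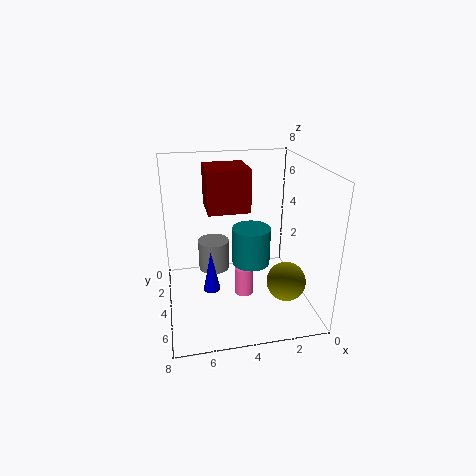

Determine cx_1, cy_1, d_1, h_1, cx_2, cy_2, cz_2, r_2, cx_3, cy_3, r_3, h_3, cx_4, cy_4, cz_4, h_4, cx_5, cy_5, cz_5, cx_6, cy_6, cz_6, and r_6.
cx_1 = 3, cy_1 = 0.5, d_1 = 2.5, h_1 = 2.5, cx_2 = 3.5, cy_2 = 5, cz_2 = 3, r_2 = 1, cx_3 = 5.5, cy_3 = 3.5, r_3 = 0.5, h_3 = 2.5, cx_4 = 5, cy_4 = 1, cz_4 = 0.5, h_4 = 2, cx_5 = 2, cy_5 = 6.5, cz_5 = 2.5, cx_6 = 4, cy_6 = 5.5, cz_6 = 1.5, r_6 = 0.5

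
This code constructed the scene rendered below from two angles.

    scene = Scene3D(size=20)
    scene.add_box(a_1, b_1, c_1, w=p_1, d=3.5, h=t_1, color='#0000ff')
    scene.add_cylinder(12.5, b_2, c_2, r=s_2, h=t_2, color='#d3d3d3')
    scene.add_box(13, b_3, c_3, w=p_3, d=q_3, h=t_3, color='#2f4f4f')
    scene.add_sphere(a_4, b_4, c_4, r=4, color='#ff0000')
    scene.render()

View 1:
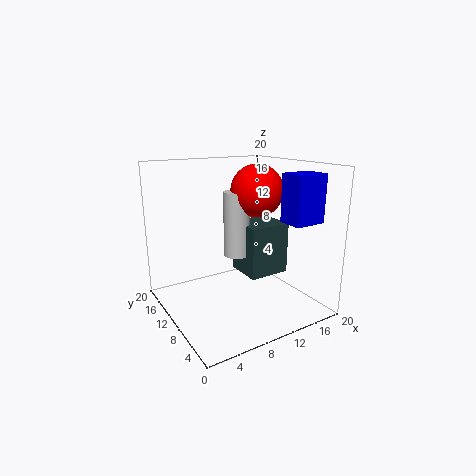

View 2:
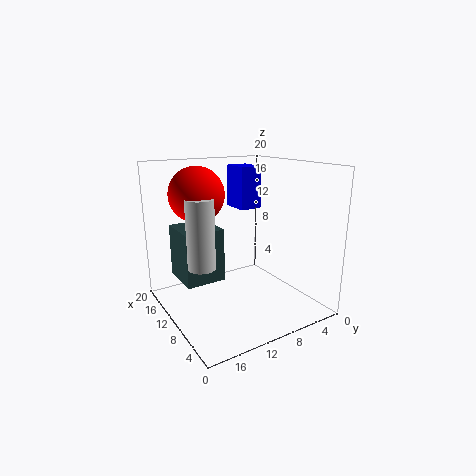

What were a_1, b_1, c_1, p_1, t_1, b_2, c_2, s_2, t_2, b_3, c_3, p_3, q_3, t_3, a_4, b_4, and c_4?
a_1 = 14.5, b_1 = 3, c_1 = 12.5, p_1 = 4.5, t_1 = 6.5, b_2 = 14.5, c_2 = 5.5, s_2 = 2, t_2 = 10, b_3 = 10.5, c_3 = 2.5, p_3 = 6.5, q_3 = 6, t_3 = 8, a_4 = 15.5, b_4 = 13.5, c_4 = 15.5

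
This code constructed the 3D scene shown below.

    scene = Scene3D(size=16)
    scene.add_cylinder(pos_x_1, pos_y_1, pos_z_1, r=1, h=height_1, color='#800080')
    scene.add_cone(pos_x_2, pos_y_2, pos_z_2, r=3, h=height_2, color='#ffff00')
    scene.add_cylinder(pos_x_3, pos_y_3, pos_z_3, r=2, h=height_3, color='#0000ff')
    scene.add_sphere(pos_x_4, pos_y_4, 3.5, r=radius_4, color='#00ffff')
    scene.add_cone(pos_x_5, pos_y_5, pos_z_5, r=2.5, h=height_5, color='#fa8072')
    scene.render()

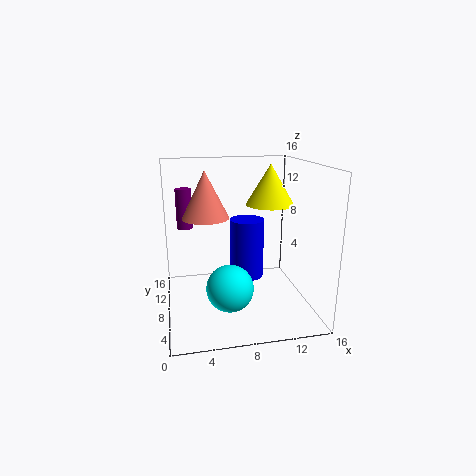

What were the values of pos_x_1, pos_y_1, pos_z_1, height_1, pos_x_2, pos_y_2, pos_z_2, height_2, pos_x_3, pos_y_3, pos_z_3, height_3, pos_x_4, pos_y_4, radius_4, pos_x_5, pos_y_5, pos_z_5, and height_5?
pos_x_1 = 2.5; pos_y_1 = 14.5; pos_z_1 = 7.5; height_1 = 5; pos_x_2 = 13; pos_y_2 = 12.5; pos_z_2 = 10.5; height_2 = 5; pos_x_3 = 9.5; pos_y_3 = 10; pos_z_3 = 2.5; height_3 = 7; pos_x_4 = 6.5; pos_y_4 = 5; radius_4 = 2.5; pos_x_5 = 4.5; pos_y_5 = 8; pos_z_5 = 10.5; height_5 = 5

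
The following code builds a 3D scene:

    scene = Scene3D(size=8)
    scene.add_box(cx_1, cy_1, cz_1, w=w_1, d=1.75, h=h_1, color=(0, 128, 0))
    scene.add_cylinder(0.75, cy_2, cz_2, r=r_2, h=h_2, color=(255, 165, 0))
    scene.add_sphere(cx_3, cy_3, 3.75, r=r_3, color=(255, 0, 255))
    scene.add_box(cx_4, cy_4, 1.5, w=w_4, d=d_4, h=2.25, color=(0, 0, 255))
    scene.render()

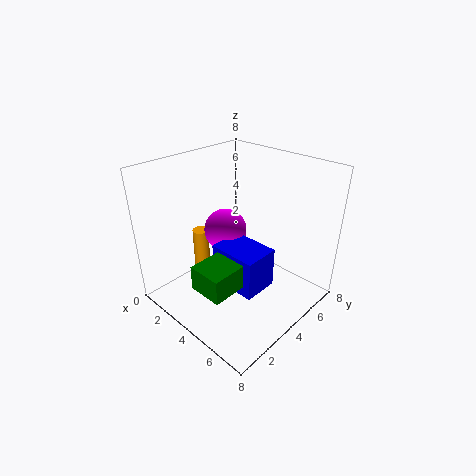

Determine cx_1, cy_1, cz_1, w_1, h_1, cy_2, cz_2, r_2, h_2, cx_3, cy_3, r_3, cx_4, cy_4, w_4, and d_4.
cx_1 = 4.5, cy_1 = 0.25, cz_1 = 3, w_1 = 1.75, h_1 = 1.25, cy_2 = 4, cz_2 = 0.5, r_2 = 0.5, h_2 = 2.75, cx_3 = 2.5, cy_3 = 4.5, r_3 = 1.25, cx_4 = 3.25, cy_4 = 2.75, w_4 = 2.75, d_4 = 2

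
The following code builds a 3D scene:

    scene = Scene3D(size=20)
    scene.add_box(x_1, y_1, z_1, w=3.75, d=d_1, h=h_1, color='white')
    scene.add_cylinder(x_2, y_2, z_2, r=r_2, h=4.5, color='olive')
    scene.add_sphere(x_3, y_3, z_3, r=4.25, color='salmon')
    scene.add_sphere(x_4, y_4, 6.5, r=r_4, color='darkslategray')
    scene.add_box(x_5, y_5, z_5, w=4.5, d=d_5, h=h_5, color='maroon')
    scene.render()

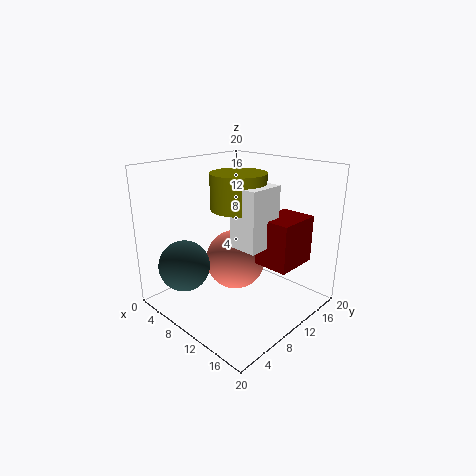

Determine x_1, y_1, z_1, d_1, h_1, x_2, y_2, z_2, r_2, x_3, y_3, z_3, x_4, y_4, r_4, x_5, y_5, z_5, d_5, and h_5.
x_1 = 12.5, y_1 = 6, z_1 = 10.75, d_1 = 4.75, h_1 = 7.5, x_2 = 11.75, y_2 = 8.25, z_2 = 15, r_2 = 3.5, x_3 = 9, y_3 = 10.5, z_3 = 6.25, x_4 = 5.75, y_4 = 3.75, r_4 = 3.5, x_5 = 14.5, y_5 = 8.5, z_5 = 8.25, d_5 = 5.75, h_5 = 6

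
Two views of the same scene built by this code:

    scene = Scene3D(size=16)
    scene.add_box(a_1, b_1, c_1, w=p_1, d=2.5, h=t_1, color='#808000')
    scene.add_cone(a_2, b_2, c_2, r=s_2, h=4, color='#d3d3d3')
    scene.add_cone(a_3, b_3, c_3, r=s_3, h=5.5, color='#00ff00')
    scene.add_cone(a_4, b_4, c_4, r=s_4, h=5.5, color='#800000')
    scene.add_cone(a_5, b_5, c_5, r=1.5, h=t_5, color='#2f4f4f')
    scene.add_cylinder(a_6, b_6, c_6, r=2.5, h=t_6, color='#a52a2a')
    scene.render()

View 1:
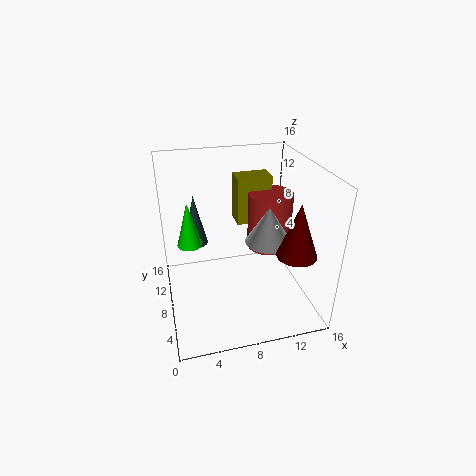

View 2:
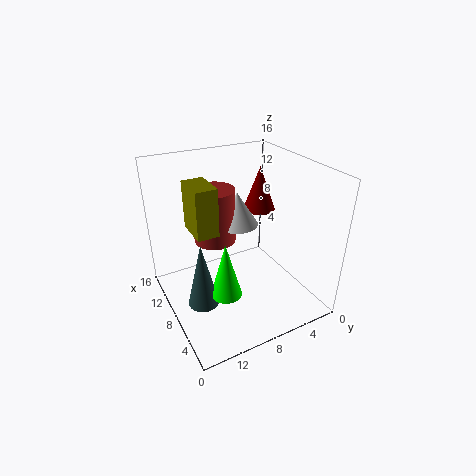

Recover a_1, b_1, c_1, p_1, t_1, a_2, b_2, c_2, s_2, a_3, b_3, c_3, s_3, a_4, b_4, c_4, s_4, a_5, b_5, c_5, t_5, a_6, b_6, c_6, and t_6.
a_1 = 8.5
b_1 = 10
c_1 = 8.5
p_1 = 4
t_1 = 5.5
a_2 = 11
b_2 = 6.5
c_2 = 8
s_2 = 2.5
a_3 = 3
b_3 = 12
c_3 = 5.5
s_3 = 1.5
a_4 = 12.5
b_4 = 2.5
c_4 = 8.5
s_4 = 2
a_5 = 4
b_5 = 14
c_5 = 4.5
t_5 = 6.5
a_6 = 12
b_6 = 9
c_6 = 6
t_6 = 6.5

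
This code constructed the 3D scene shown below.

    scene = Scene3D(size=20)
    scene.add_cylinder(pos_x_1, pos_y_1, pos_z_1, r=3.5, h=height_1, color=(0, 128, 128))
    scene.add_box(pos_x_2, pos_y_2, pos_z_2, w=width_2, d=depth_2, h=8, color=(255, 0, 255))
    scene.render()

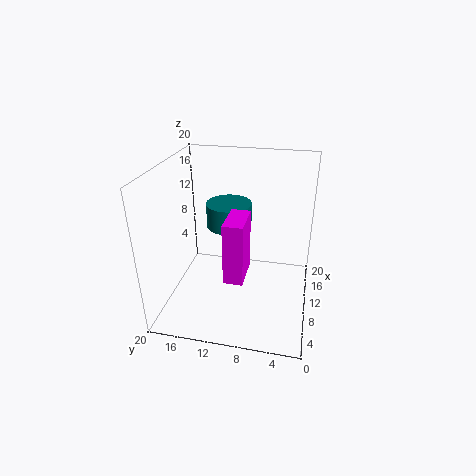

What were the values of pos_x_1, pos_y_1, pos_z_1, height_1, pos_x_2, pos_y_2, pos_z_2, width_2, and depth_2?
pos_x_1 = 16; pos_y_1 = 12.75; pos_z_1 = 8.75; height_1 = 3.75; pos_x_2 = 3.5; pos_y_2 = 8; pos_z_2 = 7; width_2 = 5; depth_2 = 2.5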